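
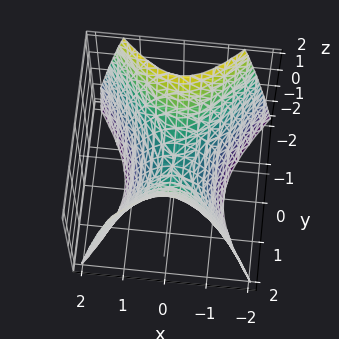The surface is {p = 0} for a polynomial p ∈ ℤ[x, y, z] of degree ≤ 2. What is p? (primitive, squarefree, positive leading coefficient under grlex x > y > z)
3*x^2 - 2*y^2 + 2*z

First, the degree is 2 — a hyperbolic paraboloid; a quadric.
Then, symmetries: it's symmetric under y → −y, forcing even powers of y; mirror symmetry x ↦ −x ⇒ only even powers of x.
Then, from the visible intercepts: it meets the z-axis at z = 0 (among the integer gridlines); it crosses the x-axis at the gridline x = 0; it meets the y-axis at y = 0 (among the integer gridlines).
Finally, the integer polynomial consistent with all of this is the stated p.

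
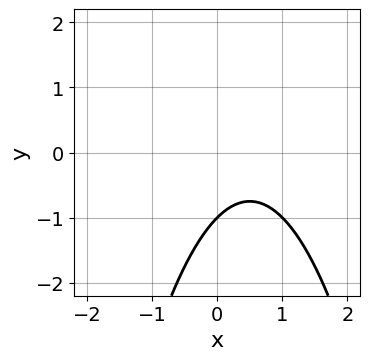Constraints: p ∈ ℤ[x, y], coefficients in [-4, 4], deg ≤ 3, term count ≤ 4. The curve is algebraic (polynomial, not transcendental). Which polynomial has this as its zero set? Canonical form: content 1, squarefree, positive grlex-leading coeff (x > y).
First, the degree is 2 — the shape is more complex than any degree-1 curve.
Next, reading off the gridlines: it crosses the y-axis at the gridline y = -1; no x-intercept at any integer in the box.
Finally, fitting integer coefficients to these (and the overall shape) gives p.

x^2 - x + y + 1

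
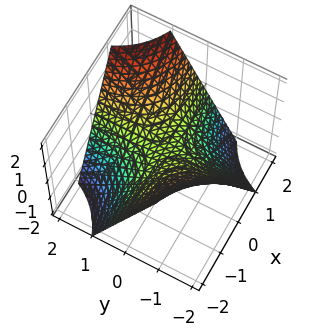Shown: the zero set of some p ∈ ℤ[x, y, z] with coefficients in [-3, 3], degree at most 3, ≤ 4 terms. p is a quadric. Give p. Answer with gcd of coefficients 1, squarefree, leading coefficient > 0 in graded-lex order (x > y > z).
x*y - z

deg p = 2. A hyperbolic paraboloid; a quadric.
Observable constraints: every point of the x-axis in the box is on the surface; one z-axis crossing is at z = 0.
Putting this together gives p. Check: (0, 2, 0) on the y-axis lies on the surface, and p(0, 2, 0) = 0. ✓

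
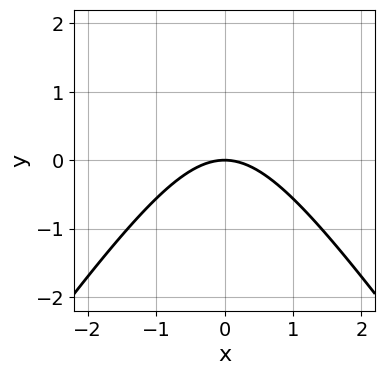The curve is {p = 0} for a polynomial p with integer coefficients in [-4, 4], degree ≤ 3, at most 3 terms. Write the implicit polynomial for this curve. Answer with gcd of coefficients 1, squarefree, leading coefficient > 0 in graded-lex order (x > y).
The degree is 2 — no degree-1 curve has this shape.
Symmetries: the x ↦ −x reflection is a symmetry, so x appears only in even powers.
Reading off the gridlines: it crosses the x-axis at the gridline x = 0; it meets the y-axis at y = 0 (among the integer gridlines).
Together with the visible shape, these determine p as stated.

2*x^2 - y^2 + 3*y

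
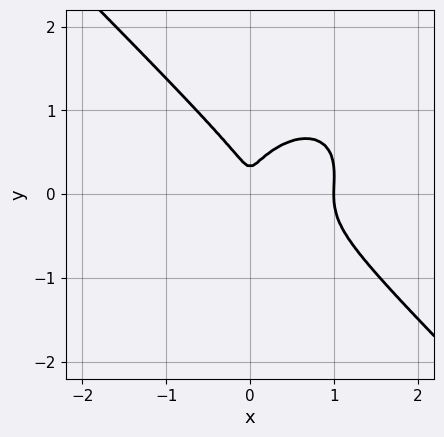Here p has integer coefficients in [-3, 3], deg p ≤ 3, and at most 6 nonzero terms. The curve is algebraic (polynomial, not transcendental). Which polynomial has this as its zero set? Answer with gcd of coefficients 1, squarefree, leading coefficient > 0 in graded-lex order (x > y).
3*x^3 + 3*y^3 - 3*x^2 - y^2

1. Degree: no degree-2 curve has this shape, so deg p = 3.
2. From the visible intercepts: it crosses the x-axis at the gridline x = 1.
3. Fitting integer coefficients to these (and the overall shape) gives p.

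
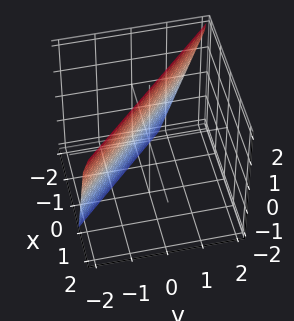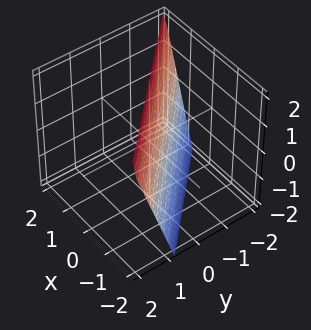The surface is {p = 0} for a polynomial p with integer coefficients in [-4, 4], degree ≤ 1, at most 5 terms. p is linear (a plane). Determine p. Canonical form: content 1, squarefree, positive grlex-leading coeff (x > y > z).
1. deg p = 1. The surface is flat (a plane).
2. From the visible intercepts: it crosses the z-axis at the gridline z = 2.
3. Fitting integer coefficients to these (and the overall shape) gives p.

3*x + 3*y - z + 2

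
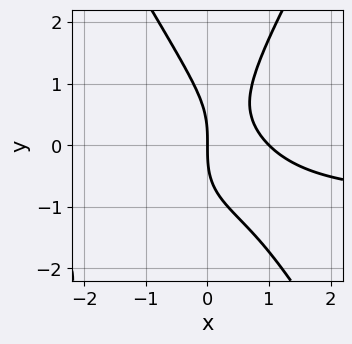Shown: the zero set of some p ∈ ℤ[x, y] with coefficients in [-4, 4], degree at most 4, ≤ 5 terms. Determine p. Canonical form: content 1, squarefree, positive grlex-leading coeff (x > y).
deg p = 3.
Against the integer gridlines: among the integer gridlines, it crosses the x-axis at x ∈ {0, 1}; it meets the y-axis at y = 0 (among the integer gridlines).
Together with the visible shape, these determine p as stated.

3*x^2*y - y^3 + 3*x^2 - 3*x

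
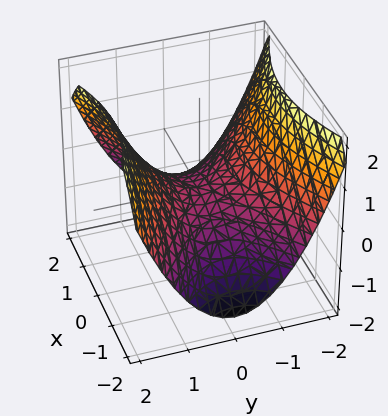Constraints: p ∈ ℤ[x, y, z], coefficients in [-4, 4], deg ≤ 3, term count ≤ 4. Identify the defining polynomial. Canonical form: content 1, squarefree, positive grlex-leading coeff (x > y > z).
Degree: a hyperbolic paraboloid; a quadric, so deg p = 2.
Symmetries: the y ↦ −y reflection is a symmetry, so y appears only in even powers; it's symmetric under x → −x, forcing even powers of x.
Checking where it meets the axes: it meets the y-axis at y = 0 (among the integer gridlines); it crosses the x-axis at the gridline x = 0; it meets the z-axis at z = 0 (among the integer gridlines).
Together with the visible shape, these determine p as stated.

x^2 - 2*y^2 + 3*z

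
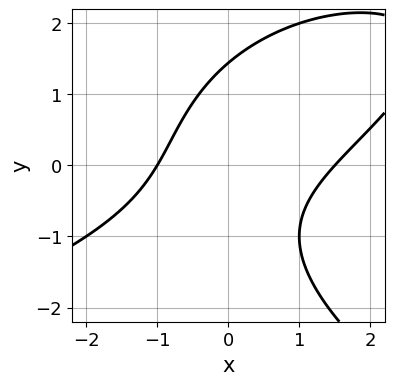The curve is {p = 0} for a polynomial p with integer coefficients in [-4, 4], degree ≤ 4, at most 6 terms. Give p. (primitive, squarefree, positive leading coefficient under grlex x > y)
y^3 + 2*x^2 - 3*x*y - x - 3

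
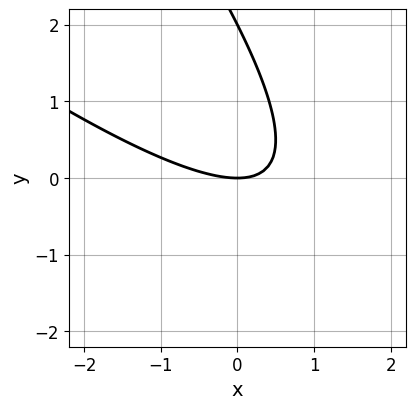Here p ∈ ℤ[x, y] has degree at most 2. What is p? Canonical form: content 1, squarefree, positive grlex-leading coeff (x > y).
First, degree: a generic line meets the curve in up to 2 points, so deg p = 2.
Then, from the visible intercepts: one x-axis crossing is at x = 0; the y-axis gridline crossings are at y ∈ {0, 2}.
Finally, fitting integer coefficients to these (and the overall shape) gives p.

x^2 + 2*x*y + y^2 - 2*y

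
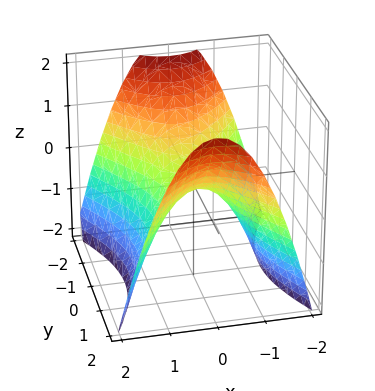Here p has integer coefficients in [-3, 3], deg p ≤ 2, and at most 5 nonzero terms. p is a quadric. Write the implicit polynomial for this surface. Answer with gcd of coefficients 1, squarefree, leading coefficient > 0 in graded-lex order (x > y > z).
First, deg p = 2. A saddle surface; a quadric.
Next, symmetries: it's symmetric under x → −x, forcing even powers of x; it's symmetric under y → −y, forcing even powers of y.
Next, from the visible intercepts: it crosses the z-axis at the gridline z = 0; one y-axis crossing is at y = 0; it crosses the x-axis at the gridline x = 0.
Finally, assembling these constraints gives the stated polynomial.

2*x^2 - y^2 + 2*z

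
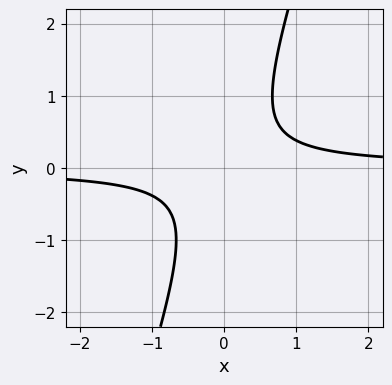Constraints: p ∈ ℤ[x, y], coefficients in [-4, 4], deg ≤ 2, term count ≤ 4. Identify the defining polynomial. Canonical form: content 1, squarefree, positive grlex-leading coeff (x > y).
3*x*y - y^2 - 1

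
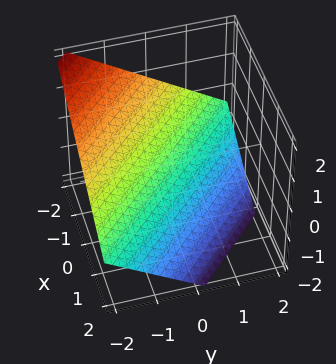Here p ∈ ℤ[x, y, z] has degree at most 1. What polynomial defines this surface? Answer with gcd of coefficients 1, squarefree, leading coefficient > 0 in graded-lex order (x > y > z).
1. Degree: every cross-section is a straight line — this is a plane, so deg p = 1.
2. Reading off the gridlines: one x-axis crossing is at x = -1; it meets the y-axis at y = -1 (among the integer gridlines).
3. Together with the visible shape, these determine p as stated.

2*x + 2*y + 3*z + 2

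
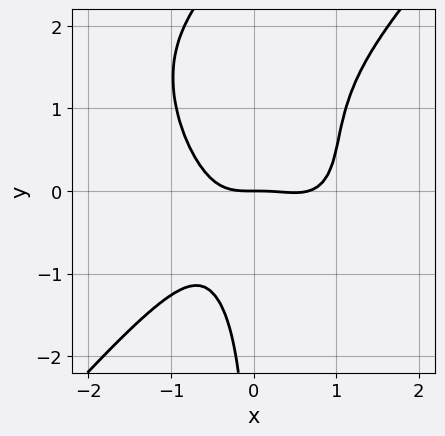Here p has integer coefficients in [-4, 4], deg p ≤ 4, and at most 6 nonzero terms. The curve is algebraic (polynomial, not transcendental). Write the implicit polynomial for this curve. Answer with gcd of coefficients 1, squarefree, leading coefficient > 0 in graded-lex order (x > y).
3*x^4 - 2*x*y^3 - 2*x^3 + 3*x*y^2 - 3*y

(a) The degree is 4 — the shape is more complex than any degree-3 curve.
(b) Checking where it meets the axes: it crosses the x-axis at the gridline x = 0; one y-axis crossing is at y = 0.
(c) Fitting integer coefficients to these (and the overall shape) gives p.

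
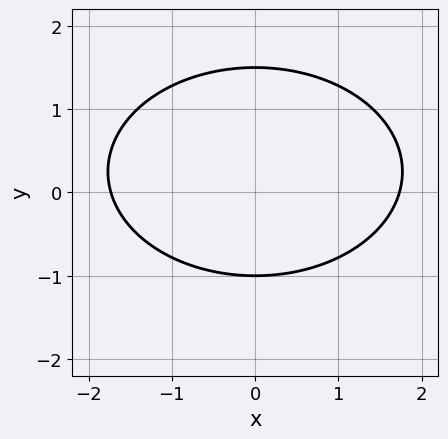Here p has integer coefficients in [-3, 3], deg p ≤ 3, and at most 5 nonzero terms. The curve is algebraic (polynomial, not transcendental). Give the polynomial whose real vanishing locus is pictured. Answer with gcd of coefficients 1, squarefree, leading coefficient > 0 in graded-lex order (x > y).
First, deg p = 2. The shape is more complex than any degree-1 curve.
Next, symmetries: mirror symmetry x ↦ −x ⇒ only even powers of x.
Next, checking where it meets the axes: it meets the y-axis at y = -1 (among the integer gridlines).
Finally, together with the visible shape, these determine p as stated.

x^2 + 2*y^2 - y - 3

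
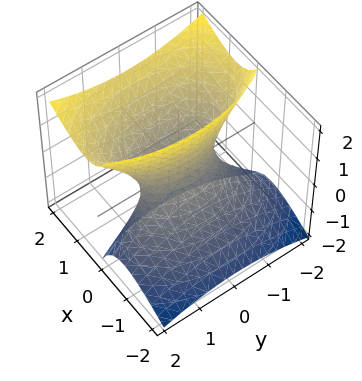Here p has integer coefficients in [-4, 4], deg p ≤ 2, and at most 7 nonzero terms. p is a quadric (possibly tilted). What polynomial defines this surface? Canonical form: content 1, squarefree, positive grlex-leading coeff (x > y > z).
3*x^2 - 3*x*z + y^2 - z^2 - 1

1. Degree: no degree-1 surface has this shape, so deg p = 2.
2. From the visible intercepts: no z-intercept at any integer in the box; among the integer gridlines, it crosses the y-axis at y ∈ {-1, 1}.
3. Together with the visible shape, these determine p as stated.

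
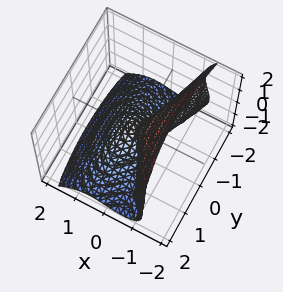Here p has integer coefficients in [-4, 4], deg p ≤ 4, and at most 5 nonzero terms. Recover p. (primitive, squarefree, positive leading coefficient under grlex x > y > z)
(a) deg p = 3.
(b) Checking where it meets the axes: it meets the x-axis at x = 0 (among the integer gridlines); it crosses the y-axis at the gridline y = 0; it crosses the z-axis at the gridline z = 0.
(c) Matching integer coefficients to the picture gives p.

3*x^3 + z^3 + 2*x*z + y^2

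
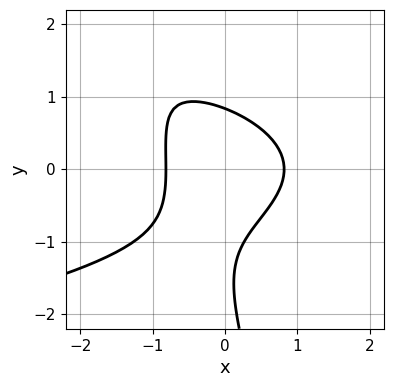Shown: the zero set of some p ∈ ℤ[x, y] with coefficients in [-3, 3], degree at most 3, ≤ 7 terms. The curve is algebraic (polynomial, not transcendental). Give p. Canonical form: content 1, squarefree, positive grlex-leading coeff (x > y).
3*x*y^2 + y^3 + 3*x^2 + 2*y^2 - 2

First, degree: no degree-2 curve has this shape, so deg p = 3.
Finally, solving for integer coefficients yields p as stated.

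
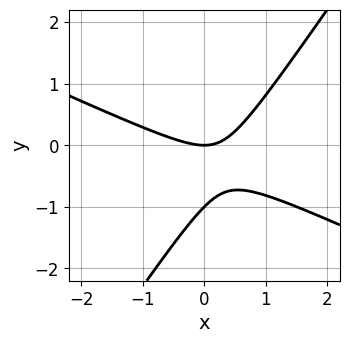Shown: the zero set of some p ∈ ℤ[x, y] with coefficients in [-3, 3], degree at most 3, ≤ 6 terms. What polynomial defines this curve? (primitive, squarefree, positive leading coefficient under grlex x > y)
First, deg p = 2.
Then, from the visible intercepts: the y-axis gridline crossings are at y ∈ {-1, 0}; one x-axis crossing is at x = 0.
Finally, matching integer coefficients to the picture gives p.

2*x^2 + 3*x*y - 3*y^2 - 3*y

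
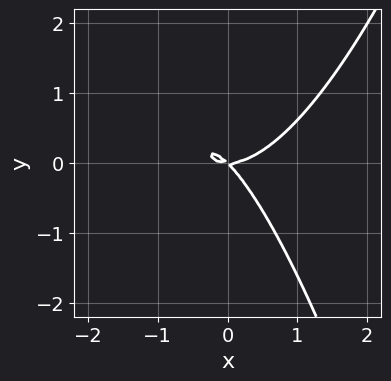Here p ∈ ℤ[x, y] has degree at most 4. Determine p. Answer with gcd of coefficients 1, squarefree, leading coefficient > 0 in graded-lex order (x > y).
1. The degree is 3 — no degree-2 curve has this shape.
2. Against the integer gridlines: it crosses the y-axis at the gridline y = 0; it meets the x-axis at x = 0 (among the integer gridlines).
3. Together with the visible shape, these determine p as stated.

x^3 - x*y - y^2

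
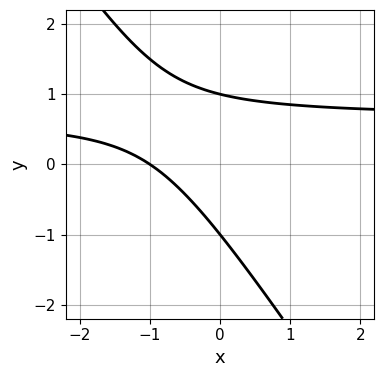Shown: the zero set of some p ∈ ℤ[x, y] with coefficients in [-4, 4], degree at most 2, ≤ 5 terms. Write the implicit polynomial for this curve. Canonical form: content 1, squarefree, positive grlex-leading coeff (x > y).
3*x*y + 2*y^2 - 2*x - 2

(a) The degree is 2 — a generic line meets the curve in up to 2 points.
(b) Checking where it meets the axes: the y-axis gridline crossings are at y ∈ {-1, 1}; one x-axis crossing is at x = -1.
(c) The integer polynomial consistent with all of this is the stated p.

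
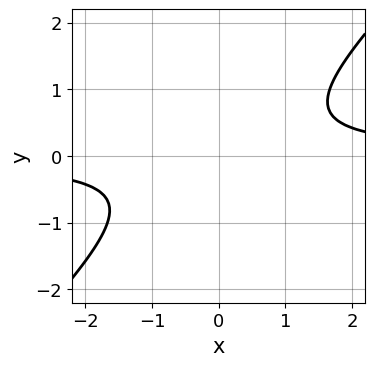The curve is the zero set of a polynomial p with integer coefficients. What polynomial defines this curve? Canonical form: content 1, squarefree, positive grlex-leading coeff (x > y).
1. deg p = 2.
2. From the visible intercepts: it misses every integer gridline on the y-axis; the curve avoids every integer x-axis point in the box.
3. These observations pin down the coefficients.

3*x*y - 3*y^2 - 2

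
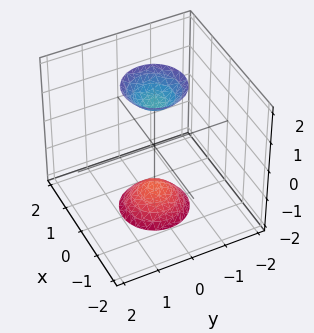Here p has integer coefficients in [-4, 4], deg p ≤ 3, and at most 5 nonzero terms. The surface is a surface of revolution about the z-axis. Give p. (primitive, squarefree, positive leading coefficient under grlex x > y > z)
3*x^2 + 3*y^2 - z^2 + 2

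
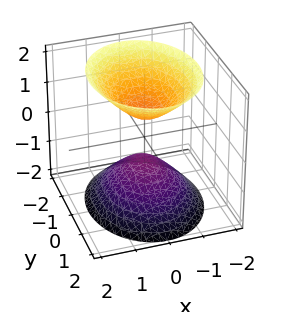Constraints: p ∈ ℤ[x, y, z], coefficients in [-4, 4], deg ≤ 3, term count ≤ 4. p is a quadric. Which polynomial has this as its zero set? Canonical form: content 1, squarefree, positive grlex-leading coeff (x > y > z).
3*x^2 + 2*y^2 - 2*z^2 + 1

1. There are 2 components.
2. The degree is 2 — two sheets facing apart; a quadric.
3. Symmetries: mirror symmetry y ↦ −y ⇒ only even powers of y; mirror symmetry x ↦ −x ⇒ only even powers of x; the z ↦ −z reflection is a symmetry, so z appears only in even powers.
4. Against the integer gridlines: the surface avoids every integer y-axis point in the box; the surface avoids every integer x-axis point in the box.
5. The integer polynomial consistent with all of this is the stated p.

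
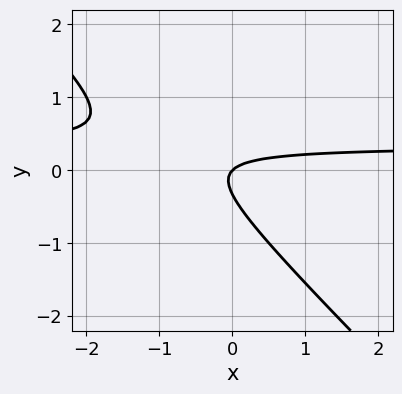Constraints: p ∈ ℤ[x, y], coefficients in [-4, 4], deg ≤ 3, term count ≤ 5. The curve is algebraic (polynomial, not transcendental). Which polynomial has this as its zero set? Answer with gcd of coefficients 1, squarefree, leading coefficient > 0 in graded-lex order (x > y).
First, the degree is 2 — a generic line meets the curve in up to 2 points.
Next, against the integer gridlines: one y-axis crossing is at y = 0; it meets the x-axis at x = 0 (among the integer gridlines).
Finally, matching integer coefficients to the picture gives p.

3*x*y + 3*y^2 - x + y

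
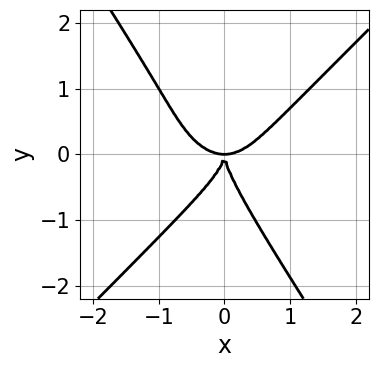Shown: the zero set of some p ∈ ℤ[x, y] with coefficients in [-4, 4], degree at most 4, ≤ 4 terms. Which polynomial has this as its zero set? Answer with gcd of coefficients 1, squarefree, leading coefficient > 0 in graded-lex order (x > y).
2*x^4 - x*y^3 - y^4 - 2*x^2*y

(a) The degree is 4 — a generic line meets the curve in up to 4 points.
(b) Observable constraints: it crosses the y-axis at the gridline y = 0; one x-axis crossing is at x = 0.
(c) Putting this together gives p.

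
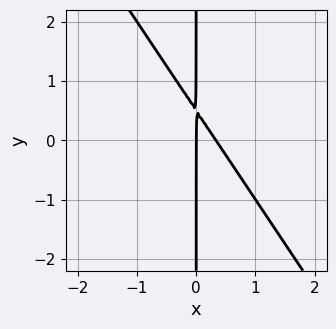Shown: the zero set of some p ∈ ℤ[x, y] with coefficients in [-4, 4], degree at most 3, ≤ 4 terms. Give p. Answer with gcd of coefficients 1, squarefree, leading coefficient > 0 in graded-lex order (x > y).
The degree is 2 — no degree-1 curve has this shape.
Against the integer gridlines: the visible y-axis segment lies entirely on the curve; one x-axis crossing is at x = 0.
Putting this together gives p.

3*x^2 + 2*x*y - x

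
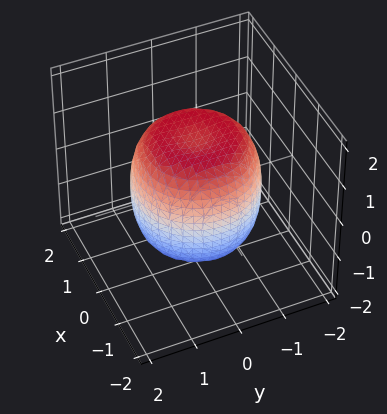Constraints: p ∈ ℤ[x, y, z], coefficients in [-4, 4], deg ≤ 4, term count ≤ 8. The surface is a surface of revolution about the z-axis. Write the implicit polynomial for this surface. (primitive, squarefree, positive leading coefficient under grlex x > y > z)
2*x^4 + 4*x^2*y^2 + 2*y^4 - 2*x^2 - 2*y^2 + 2*z^2 - 3

First, the degree is 4 — a generic line meets the surface in up to 4 points.
Then, symmetries: rotational symmetry about the z-axis ⇒ p depends on x, y only through x² + y².
Then, reading off the gridlines: a circular section at z = 0 has radius between 1 and 2.
Finally, assembling these constraints gives the stated polynomial.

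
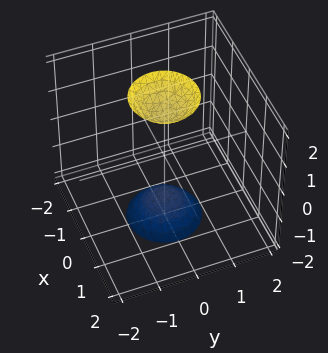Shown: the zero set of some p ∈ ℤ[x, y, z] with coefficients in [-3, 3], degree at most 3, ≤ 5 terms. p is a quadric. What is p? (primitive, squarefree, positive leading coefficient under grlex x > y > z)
3*x^2 + 3*y^2 - z^2 + 2

(a) I count 2 distinct pieces. Treating them together as one polynomial.
(b) The degree is 2 — two sheets facing apart; a quadric.
(c) Symmetries: the z ↦ −z reflection is a symmetry, so z appears only in even powers; rotational symmetry about the z-axis ⇒ p depends on x, y only through x² + y².
(d) From the visible intercepts: no y-intercept at any integer in the box; the surface avoids every integer x-axis point in the box; a circular section at z = 2 has radius between 0 and 1.
(e) The integer polynomial consistent with all of this is the stated p.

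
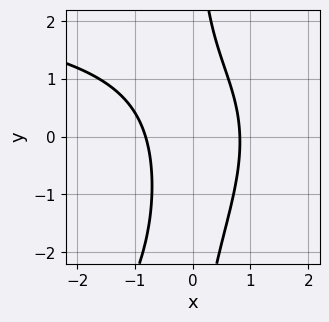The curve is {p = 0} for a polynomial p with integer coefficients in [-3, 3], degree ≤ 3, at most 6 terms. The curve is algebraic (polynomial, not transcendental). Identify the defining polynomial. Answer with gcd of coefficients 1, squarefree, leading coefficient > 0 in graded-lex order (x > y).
x^2*y - x*y^2 - 3*x^2 - x*y + 2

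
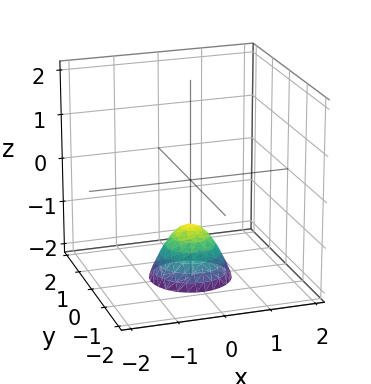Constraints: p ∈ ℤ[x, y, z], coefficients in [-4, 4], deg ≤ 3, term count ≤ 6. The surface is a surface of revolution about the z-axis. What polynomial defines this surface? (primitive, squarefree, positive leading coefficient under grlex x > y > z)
(a) The degree is 2 — a generic line meets the surface in up to 2 points.
(b) Symmetries: every cross-section ⟂ z is a circle, so x, y appear only via x² + y².
(c) Reading off the gridlines: no y-intercept at any integer in the box; a circular section at z = -2 has radius between 0 and 1; the surface avoids every integer x-axis point in the box; it meets the z-axis at z = -1 (among the integer gridlines).
(d) These observations pin down the coefficients.

3*x^2 + 3*y^2 + 2*z + 2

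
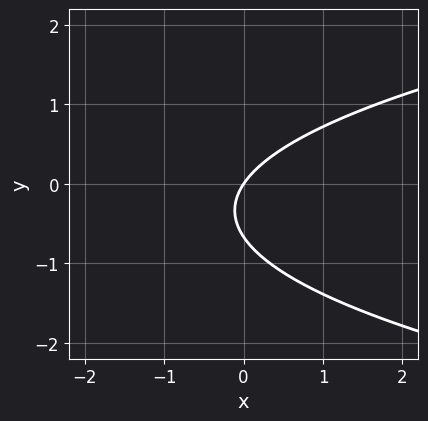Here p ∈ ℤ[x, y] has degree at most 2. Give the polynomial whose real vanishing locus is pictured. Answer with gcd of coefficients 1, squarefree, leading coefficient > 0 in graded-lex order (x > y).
3*y^2 - 3*x + 2*y

The degree is 2 — a generic line meets the curve in up to 2 points.
From the visible intercepts: it crosses the y-axis at the gridline y = 0; it meets the x-axis at x = 0 (among the integer gridlines).
Matching integer coefficients to the picture gives p.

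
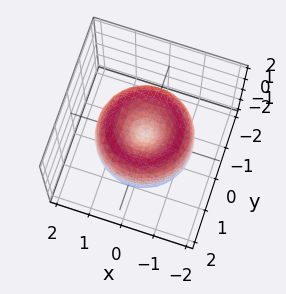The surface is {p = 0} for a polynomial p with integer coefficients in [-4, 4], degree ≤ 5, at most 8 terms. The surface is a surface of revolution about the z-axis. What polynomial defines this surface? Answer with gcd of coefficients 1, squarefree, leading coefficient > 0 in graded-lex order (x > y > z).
deg p = 4. The shape is more complex than any degree-3 surface.
Symmetries: every cross-section ⟂ z is a circle, so x, y appear only via x² + y².
Against the integer gridlines: it crosses the x-axis at the gridline x = 0; it meets the z-axis at z = 0 (among the integer gridlines); one y-axis crossing is at y = 0.
Solving for integer coefficients yields p as stated.

x^4 + 2*x^2*y^2 + y^4 - 2*x^2 - 2*y^2 + z^2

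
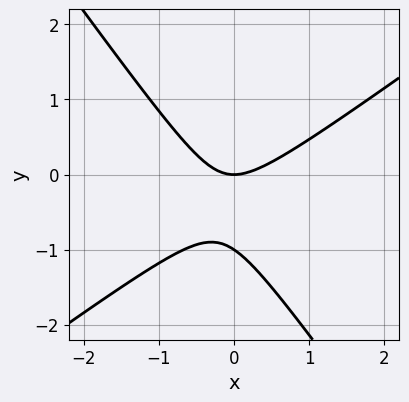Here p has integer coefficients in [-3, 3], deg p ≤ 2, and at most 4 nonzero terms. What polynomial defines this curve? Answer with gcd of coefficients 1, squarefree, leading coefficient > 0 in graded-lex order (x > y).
(a) The degree is 2 — a generic line meets the curve in up to 2 points.
(b) From the visible intercepts: among the integer gridlines, it crosses the y-axis at y ∈ {-1, 0}; one x-axis crossing is at x = 0.
(c) Together with the visible shape, these determine p as stated.

3*x^2 - 2*x*y - 3*y^2 - 3*y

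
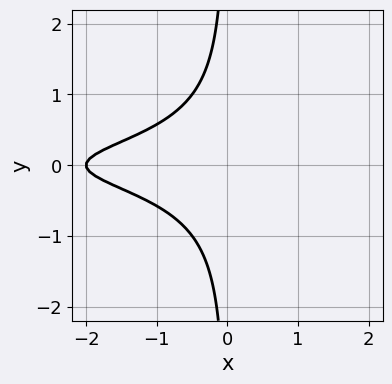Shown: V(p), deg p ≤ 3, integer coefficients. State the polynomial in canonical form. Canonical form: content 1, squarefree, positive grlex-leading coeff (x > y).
deg p = 3. A generic line meets the curve in up to 3 points.
Symmetries: mirror symmetry y ↦ −y ⇒ only even powers of y.
From the axis intercepts and sections: one x-axis crossing is at x = -2; no y-intercept at any integer in the box.
Together with the visible shape, these determine p as stated.

3*x*y^2 + x + 2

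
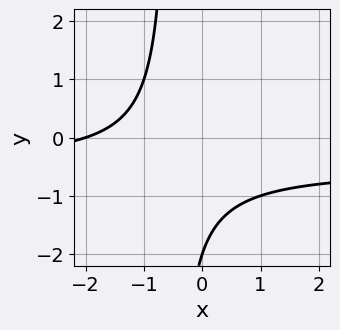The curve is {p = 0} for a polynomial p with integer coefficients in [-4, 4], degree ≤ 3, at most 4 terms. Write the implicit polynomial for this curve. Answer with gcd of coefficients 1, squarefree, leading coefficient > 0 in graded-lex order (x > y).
2*x*y + x + y + 2

(a) Degree: no degree-1 curve has this shape, so deg p = 2.
(b) Observable constraints: it meets the x-axis at x = -2 (among the integer gridlines); it crosses the y-axis at the gridline y = -2.
(c) These observations pin down the coefficients.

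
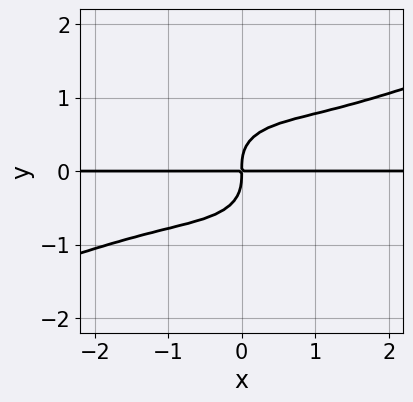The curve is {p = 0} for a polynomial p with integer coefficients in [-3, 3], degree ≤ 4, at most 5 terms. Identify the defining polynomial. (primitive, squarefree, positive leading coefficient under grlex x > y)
The degree is 4 — the shape is more complex than any degree-3 curve.
Checking where it meets the axes: every point of the x-axis in the box is on the curve.
Fitting integer coefficients to these (and the overall shape) gives p.

x^3*y - 2*x^2*y^2 - 3*y^4 + 2*x*y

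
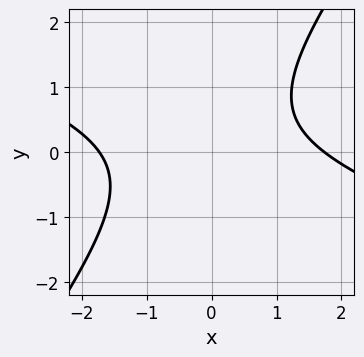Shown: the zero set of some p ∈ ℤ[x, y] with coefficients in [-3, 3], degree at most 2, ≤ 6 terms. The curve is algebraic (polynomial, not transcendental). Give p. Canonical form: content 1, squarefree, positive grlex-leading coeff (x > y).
x^2 + 2*x*y - 2*y^2 + y - 3

1. The degree is 2 — a generic line meets the curve in up to 2 points.
2. Reading off the gridlines: the curve avoids every integer y-axis point in the box.
3. Assembling these constraints gives the stated polynomial.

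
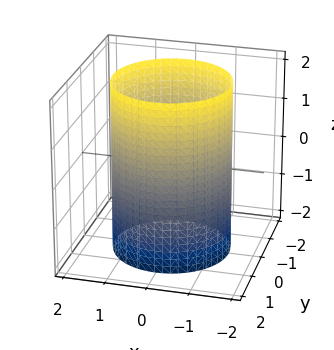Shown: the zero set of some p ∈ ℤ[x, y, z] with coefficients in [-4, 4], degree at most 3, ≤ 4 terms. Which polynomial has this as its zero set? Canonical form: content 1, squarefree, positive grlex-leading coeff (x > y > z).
Degree: constant cross-section along one axis; a quadric, so deg p = 2.
By symmetry, every cross-section ⟂ z is a circle, so x, y appear only via x² + y²; the z ↦ −z reflection is a symmetry, so z appears only in even powers.
Reading off the gridlines: it misses every integer gridline on the z-axis; a circular section at z = 1 has radius between 1 and 2.
These observations pin down the coefficients.

x^2 + y^2 - 2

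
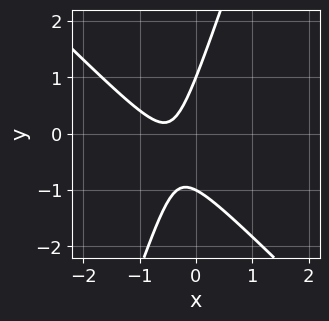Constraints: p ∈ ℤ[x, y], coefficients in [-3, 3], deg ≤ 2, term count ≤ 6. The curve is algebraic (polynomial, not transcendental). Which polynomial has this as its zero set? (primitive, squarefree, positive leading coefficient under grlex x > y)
(a) The degree is 2 — no degree-1 curve has this shape.
(b) From the visible intercepts: among the integer gridlines, it crosses the y-axis at y ∈ {-1, 1}; no x-intercept at any integer in the box.
(c) Solving for integer coefficients yields p as stated.

3*x^2 + 2*x*y - y^2 + 3*x + 1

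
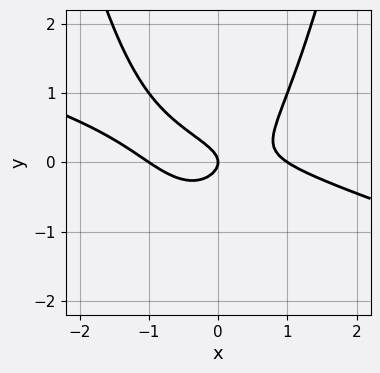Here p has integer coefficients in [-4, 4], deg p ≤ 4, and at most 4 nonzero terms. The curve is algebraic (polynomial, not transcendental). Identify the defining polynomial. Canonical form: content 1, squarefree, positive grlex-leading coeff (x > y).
x^3 + 3*x^2*y - 3*y^2 - x

deg p = 3. No degree-2 curve has this shape.
Checking where it meets the axes: among the integer gridlines, it crosses the x-axis at x ∈ {-1, 0, 1}; it crosses the y-axis at the gridline y = 0.
Matching integer coefficients to the picture gives p.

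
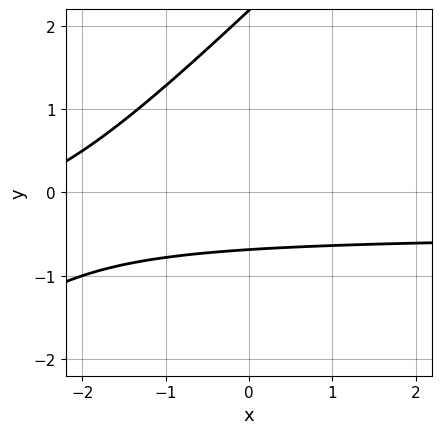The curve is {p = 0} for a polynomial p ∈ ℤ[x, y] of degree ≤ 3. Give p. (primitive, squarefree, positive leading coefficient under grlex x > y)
2*x*y - 2*y^2 + x + 3*y + 3

1. The degree is 2 — a generic line meets the curve in up to 2 points.
2. Observable constraints: no x-intercept at any integer in the box.
3. Fitting integer coefficients to these (and the overall shape) gives p.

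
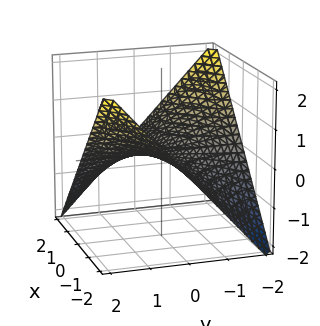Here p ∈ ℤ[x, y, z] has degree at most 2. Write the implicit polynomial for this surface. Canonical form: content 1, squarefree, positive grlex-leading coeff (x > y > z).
deg p = 2.
From the visible intercepts: it meets the z-axis at z = 0 (among the integer gridlines); every point of the x-axis in the box is on the surface; every point of the y-axis in the box is on the surface.
These observations pin down the coefficients.

x*y + 2*z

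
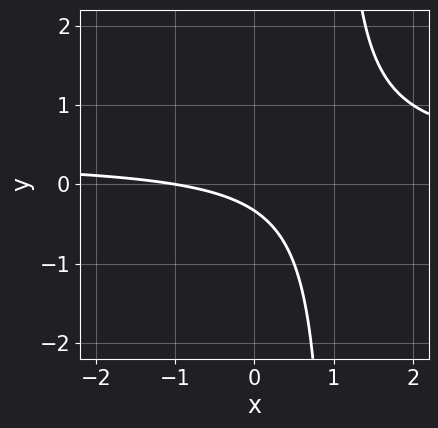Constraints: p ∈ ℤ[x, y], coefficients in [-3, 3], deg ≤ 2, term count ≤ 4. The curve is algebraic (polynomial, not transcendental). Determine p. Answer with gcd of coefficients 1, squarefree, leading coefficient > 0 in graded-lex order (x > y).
The degree is 2 — no degree-1 curve has this shape.
Observable constraints: one x-axis crossing is at x = -1.
Together with the visible shape, these determine p as stated.

3*x*y - x - 3*y - 1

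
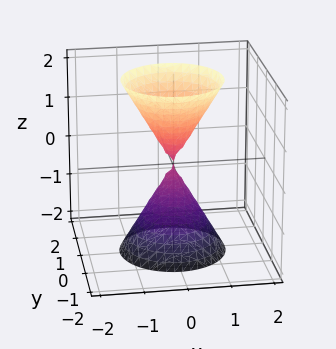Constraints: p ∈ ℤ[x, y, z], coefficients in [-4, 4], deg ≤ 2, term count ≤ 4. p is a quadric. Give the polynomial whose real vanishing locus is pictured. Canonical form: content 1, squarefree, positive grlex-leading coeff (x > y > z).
3*x^2 + 3*y^2 - z^2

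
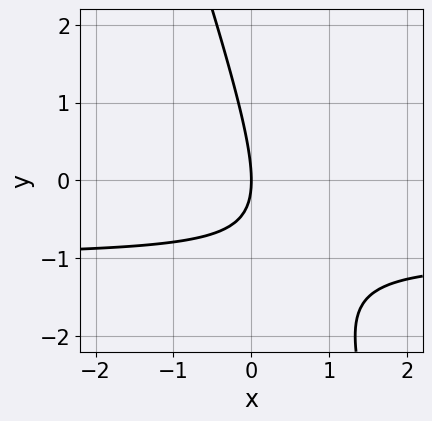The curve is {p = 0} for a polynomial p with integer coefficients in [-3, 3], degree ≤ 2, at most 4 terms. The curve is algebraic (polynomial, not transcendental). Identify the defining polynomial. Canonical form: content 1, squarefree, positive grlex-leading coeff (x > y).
3*x*y + y^2 + 3*x

deg p = 2.
From the visible intercepts: it meets the y-axis at y = 0 (among the integer gridlines); one x-axis crossing is at x = 0.
Solving for integer coefficients yields p as stated.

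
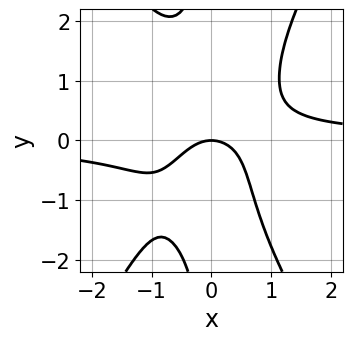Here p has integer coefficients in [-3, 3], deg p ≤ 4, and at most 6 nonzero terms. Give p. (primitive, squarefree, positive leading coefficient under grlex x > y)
(a) Degree: a generic line meets the curve in up to 4 points, so deg p = 4.
(b) Observable constraints: it crosses the x-axis at the gridline x = 0; it crosses the y-axis at the gridline y = 0.
(c) Fitting integer coefficients to these (and the overall shape) gives p.

3*x^3*y - x*y^3 + x^2*y - 2*x^2 - 2*y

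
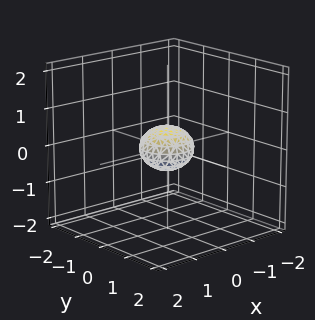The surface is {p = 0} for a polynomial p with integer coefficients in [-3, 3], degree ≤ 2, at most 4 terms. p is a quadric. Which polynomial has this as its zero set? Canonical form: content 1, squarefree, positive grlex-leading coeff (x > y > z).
First, the degree is 2 — a closed, bounded, convex surface; a quadric.
Then, by symmetry, the z-axis is an axis of rotation, so x and y enter only as x² + y²; it's symmetric under z → −z, forcing even powers of z.
Next, from the axis intercepts and sections: a circular section at z = 0 has radius between 0 and 1.
Finally, the integer polynomial consistent with all of this is the stated p.

2*x^2 + 2*y^2 + 3*z^2 - 1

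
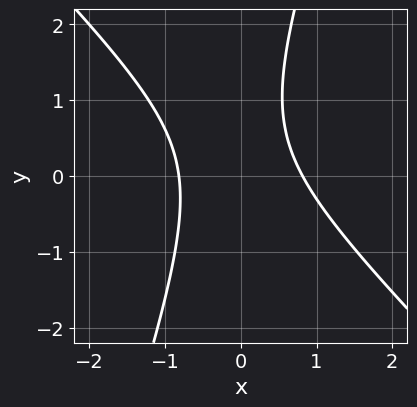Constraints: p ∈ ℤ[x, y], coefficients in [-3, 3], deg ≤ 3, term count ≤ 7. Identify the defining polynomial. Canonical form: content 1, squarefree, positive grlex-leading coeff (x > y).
3*x^2 + 2*x*y - y^2 + y - 2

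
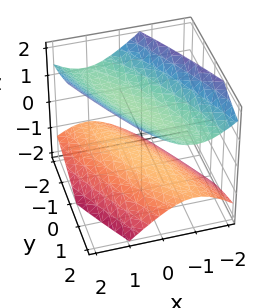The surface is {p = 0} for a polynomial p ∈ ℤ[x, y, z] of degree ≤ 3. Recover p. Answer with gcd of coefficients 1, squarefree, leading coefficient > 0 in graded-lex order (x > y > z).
There are 2 components.
deg p = 2.
Checking where it meets the axes: it misses every integer gridline on the x-axis; no y-intercept at any integer in the box.
Putting this together gives p.

3*x^2 + 3*x*y + y^2 - 3*z^2 + 2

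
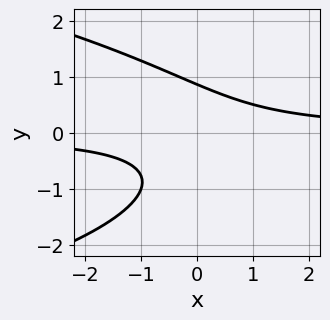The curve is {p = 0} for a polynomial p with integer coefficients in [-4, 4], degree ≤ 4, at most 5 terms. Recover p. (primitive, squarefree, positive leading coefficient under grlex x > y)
First, the degree is 3 — a generic line meets the curve in up to 3 points.
Then, from the visible intercepts: the curve avoids every integer x-axis point in the box.
Finally, putting this together gives p.

2*y^3 + 3*x*y + y^2 - 2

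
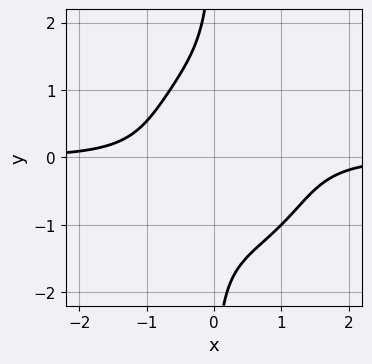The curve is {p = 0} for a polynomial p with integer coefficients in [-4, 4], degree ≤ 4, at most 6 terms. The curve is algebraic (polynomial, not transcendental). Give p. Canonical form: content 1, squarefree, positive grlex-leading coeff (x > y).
3*x^3*y + 2*x*y^3 - 2*x^2*y + 3

Degree: the shape is more complex than any degree-3 curve, so deg p = 4.
Reading off the gridlines: the curve avoids every integer y-axis point in the box; the curve avoids every integer x-axis point in the box.
Solving for integer coefficients yields p as stated.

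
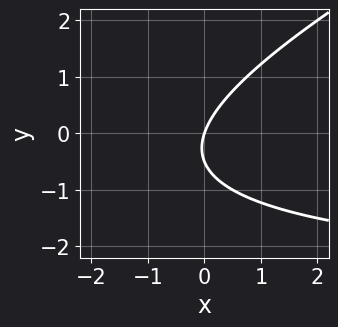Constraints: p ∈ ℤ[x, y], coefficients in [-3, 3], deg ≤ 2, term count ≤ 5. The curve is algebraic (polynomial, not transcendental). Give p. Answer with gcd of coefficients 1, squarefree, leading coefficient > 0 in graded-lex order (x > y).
1. deg p = 2. No degree-1 curve has this shape.
2. Against the integer gridlines: it crosses the y-axis at the gridline y = 0; one x-axis crossing is at x = 0.
3. Fitting integer coefficients to these (and the overall shape) gives p.

x*y - 2*y^2 + 3*x - y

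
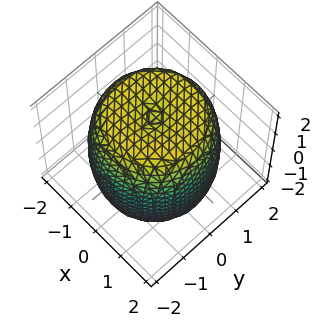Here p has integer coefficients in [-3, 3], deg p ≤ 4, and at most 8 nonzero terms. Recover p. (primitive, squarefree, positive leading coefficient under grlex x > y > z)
x^4 + 2*x^2*y^2 + y^4 - 2*x^2 - 2*y^2 + z^2 - 3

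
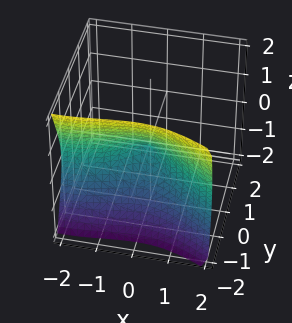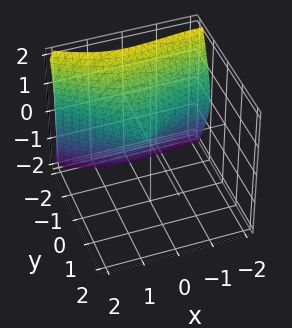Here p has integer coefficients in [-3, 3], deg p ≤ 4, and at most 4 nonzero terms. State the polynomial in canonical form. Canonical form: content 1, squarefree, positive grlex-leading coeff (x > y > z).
First, the degree is 3 — a generic line meets the surface in up to 3 points.
Then, from the axis intercepts and sections: one x-axis crossing is at x = 0; it crosses the z-axis at the gridline z = 0.
Finally, matching integer coefficients to the picture gives p.

x^3 + 3*y^3 + 3*x^2 + 3*z^2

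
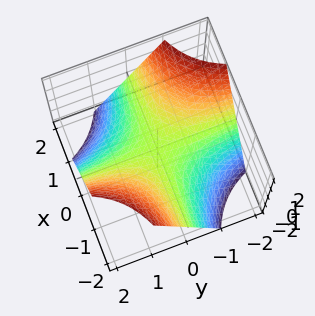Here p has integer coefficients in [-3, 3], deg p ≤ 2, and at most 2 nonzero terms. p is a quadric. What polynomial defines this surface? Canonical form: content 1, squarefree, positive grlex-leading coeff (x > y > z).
x*y + z

Degree: a hyperbolic paraboloid; a quadric, so deg p = 2.
From the visible intercepts: it crosses the z-axis at the gridline z = 0; every point of the x-axis in the box is on the surface.
These observations pin down the coefficients. Check: (0, -2, 0) on the y-axis lies on the surface, and p(0, -2, 0) = 0. ✓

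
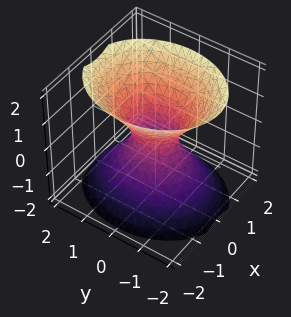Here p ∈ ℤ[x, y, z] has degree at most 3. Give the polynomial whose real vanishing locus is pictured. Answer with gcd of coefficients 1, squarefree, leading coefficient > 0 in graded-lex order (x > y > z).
3*x^2 + 2*y^2 - 2*z^2 - 1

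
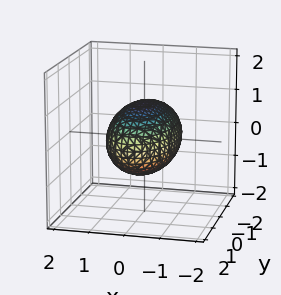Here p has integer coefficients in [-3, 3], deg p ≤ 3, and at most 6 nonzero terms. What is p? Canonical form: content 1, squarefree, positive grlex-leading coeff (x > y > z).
3*x^2 + y^2 + 3*z^2 - 3

(a) The degree is 2 — a closed, bounded, convex surface; a quadric.
(b) Symmetries: mirror symmetry x ↦ −x ⇒ only even powers of x; mirror symmetry y ↦ −y ⇒ only even powers of y; mirror symmetry z ↦ −z ⇒ only even powers of z.
(c) Observable constraints: the z-axis gridline crossings are at z ∈ {-1, 1}; the x-axis gridline crossings are at x ∈ {-1, 1}.
(d) The integer polynomial consistent with all of this is the stated p.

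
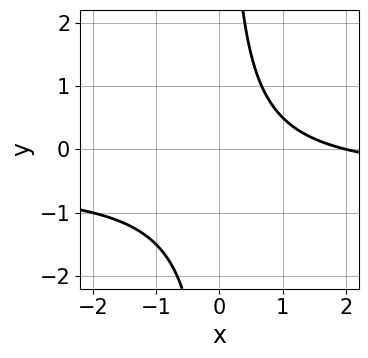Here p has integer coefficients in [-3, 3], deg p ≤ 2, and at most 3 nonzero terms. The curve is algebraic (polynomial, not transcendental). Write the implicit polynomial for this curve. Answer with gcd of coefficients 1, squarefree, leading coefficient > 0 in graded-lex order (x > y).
1. Degree: a generic line meets the curve in up to 2 points, so deg p = 2.
2. Observable constraints: it misses every integer gridline on the y-axis; it meets the x-axis at x = 2 (among the integer gridlines).
3. Putting this together gives p.

2*x*y + x - 2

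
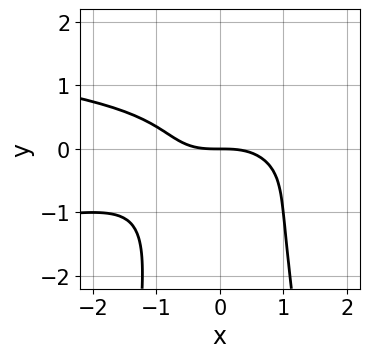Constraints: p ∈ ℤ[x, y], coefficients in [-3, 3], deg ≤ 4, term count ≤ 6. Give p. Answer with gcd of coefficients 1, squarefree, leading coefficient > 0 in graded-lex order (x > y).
(a) deg p = 4. No degree-3 curve has this shape.
(b) Reading off the gridlines: it crosses the x-axis at the gridline x = 0; it crosses the y-axis at the gridline y = 0.
(c) Assembling these constraints gives the stated polynomial.

3*x^2*y^2 + x^3 + y^3 - y^2 + 2*y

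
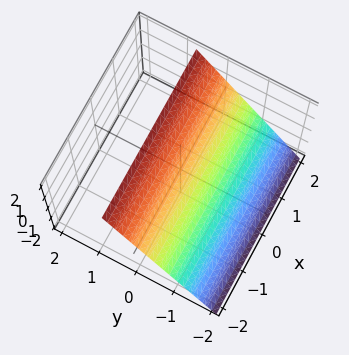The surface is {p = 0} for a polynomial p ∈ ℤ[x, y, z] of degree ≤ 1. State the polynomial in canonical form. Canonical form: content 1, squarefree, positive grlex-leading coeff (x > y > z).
First, degree: every cross-section is a straight line — this is a plane, so deg p = 1.
Next, from the visible intercepts: the surface avoids every integer x-axis point in the box; one z-axis crossing is at z = 1.
Finally, assembling these constraints gives the stated polynomial.

3*y - 2*z + 2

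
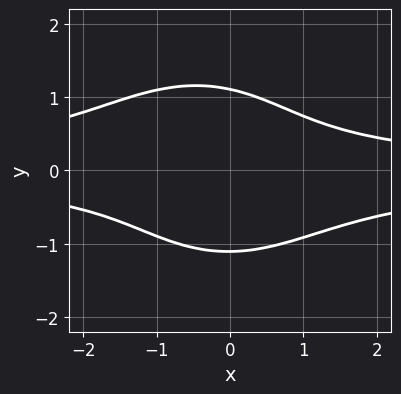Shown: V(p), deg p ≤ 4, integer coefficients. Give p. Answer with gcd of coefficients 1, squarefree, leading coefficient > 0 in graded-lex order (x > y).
(a) The degree is 4 — the shape is more complex than any degree-3 curve.
(b) Checking where it meets the axes: no x-intercept at any integer in the box.
(c) Putting this together gives p.

2*x^2*y^2 + 2*y^4 + x*y^2 + x*y - 3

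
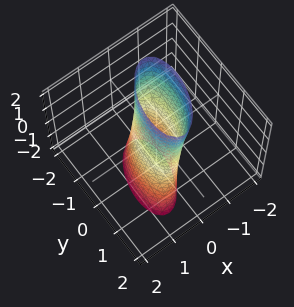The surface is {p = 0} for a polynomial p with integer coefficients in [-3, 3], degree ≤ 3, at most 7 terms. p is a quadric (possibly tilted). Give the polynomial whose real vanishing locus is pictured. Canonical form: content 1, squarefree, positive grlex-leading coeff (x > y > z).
First, deg p = 2. A generic line meets the surface in up to 2 points.
Next, against the integer gridlines: no z-intercept at any integer in the box; the y-axis gridline crossings are at y ∈ {-1, 1}.
Finally, fitting integer coefficients to these (and the overall shape) gives p.

3*x^2 - x*y + x*z + y^2 - 1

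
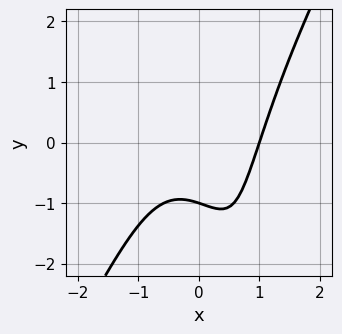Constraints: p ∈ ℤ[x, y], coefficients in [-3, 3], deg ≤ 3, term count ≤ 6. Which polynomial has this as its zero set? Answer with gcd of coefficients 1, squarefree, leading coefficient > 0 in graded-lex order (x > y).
3*x^3 - x*y^2 - 3*y - 3

(a) deg p = 3.
(b) Against the integer gridlines: one y-axis crossing is at y = -1; it crosses the x-axis at the gridline x = 1.
(c) Solving for integer coefficients yields p as stated.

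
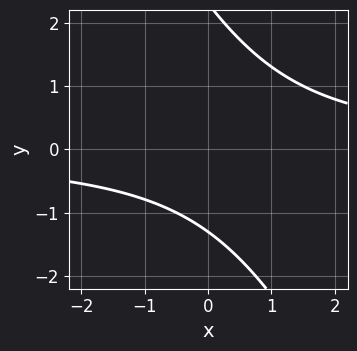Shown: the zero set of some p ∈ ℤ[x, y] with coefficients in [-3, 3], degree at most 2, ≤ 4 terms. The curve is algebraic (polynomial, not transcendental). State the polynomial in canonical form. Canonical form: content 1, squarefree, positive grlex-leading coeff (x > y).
(a) The degree is 2 — no degree-1 curve has this shape.
(b) Against the integer gridlines: it misses every integer gridline on the x-axis.
(c) Together with the visible shape, these determine p as stated.

2*x*y + y^2 - y - 3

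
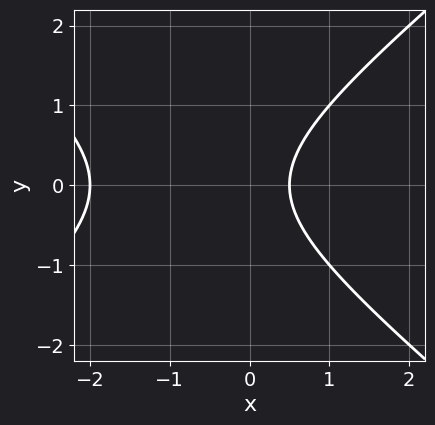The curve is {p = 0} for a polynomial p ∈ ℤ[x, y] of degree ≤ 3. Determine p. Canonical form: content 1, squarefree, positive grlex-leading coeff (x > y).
1. deg p = 2. No degree-1 curve has this shape.
2. Symmetries: mirror symmetry y ↦ −y ⇒ only even powers of y.
3. Against the integer gridlines: one x-axis crossing is at x = -2; it misses every integer gridline on the y-axis.
4. Putting this together gives p.

2*x^2 - 3*y^2 + 3*x - 2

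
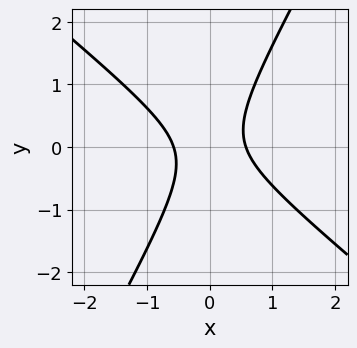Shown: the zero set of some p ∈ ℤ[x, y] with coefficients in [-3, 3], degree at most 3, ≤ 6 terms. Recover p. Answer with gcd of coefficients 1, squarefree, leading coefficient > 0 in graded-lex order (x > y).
3*x^2 + 2*x*y - 2*y^2 - 1

Degree: a generic line meets the curve in up to 2 points, so deg p = 2.
From the visible intercepts: it misses every integer gridline on the y-axis.
Fitting integer coefficients to these (and the overall shape) gives p.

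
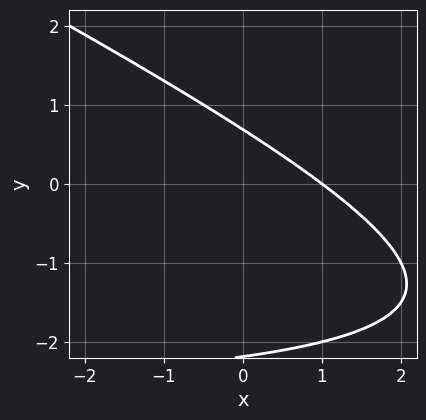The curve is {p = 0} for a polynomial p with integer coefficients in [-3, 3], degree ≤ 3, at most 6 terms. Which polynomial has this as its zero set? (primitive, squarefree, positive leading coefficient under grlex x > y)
1. Degree: no degree-1 curve has this shape, so deg p = 2.
2. Checking where it meets the axes: one x-axis crossing is at x = 1.
3. Matching integer coefficients to the picture gives p.

x*y + 2*y^2 + 3*x + 3*y - 3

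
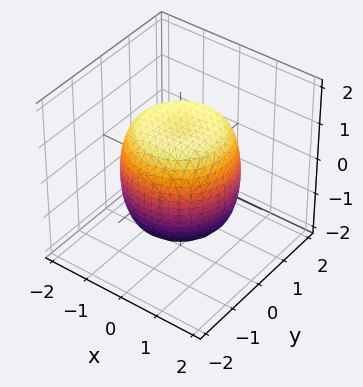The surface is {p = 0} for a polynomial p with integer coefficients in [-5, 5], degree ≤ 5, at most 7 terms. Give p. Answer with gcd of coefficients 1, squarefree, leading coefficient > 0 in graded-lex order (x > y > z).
2*x^4 + 4*x^2*y^2 + 2*y^4 - 2*x^2 - 2*y^2 + 2*z^2 - 3

First, the degree is 4 — a generic line meets the surface in up to 4 points.
Then, symmetry: the z-axis is an axis of rotation, so x and y enter only as x² + y².
Next, from the axis intercepts and sections: a circular section at z = -1 has radius between 1 and 2.
Finally, together with the visible shape, these determine p as stated.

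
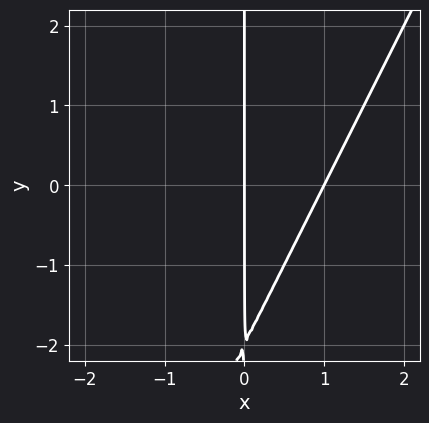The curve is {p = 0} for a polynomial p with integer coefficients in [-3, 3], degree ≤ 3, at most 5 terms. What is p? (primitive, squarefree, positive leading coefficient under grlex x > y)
2*x^2 - x*y - 2*x

(a) The degree is 2 — a generic line meets the curve in up to 2 points.
(b) From the axis intercepts and sections: every point of the y-axis in the box is on the curve; among the integer gridlines, it crosses the x-axis at x ∈ {0, 1}.
(c) These observations pin down the coefficients.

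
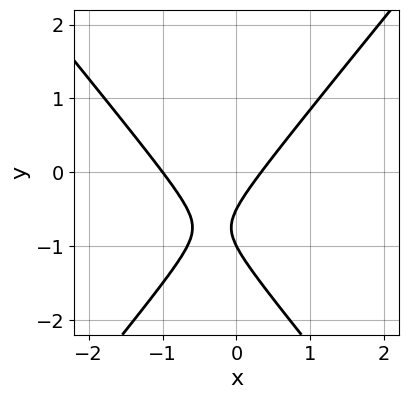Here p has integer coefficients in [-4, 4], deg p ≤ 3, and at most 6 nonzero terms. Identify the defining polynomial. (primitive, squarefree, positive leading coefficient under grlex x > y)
3*x^2 - 2*y^2 + 2*x - 3*y - 1

First, the degree is 2 — the shape is more complex than any degree-1 curve.
Next, observable constraints: it crosses the x-axis at the gridline x = -1; it meets the y-axis at y = -1 (among the integer gridlines).
Finally, the integer polynomial consistent with all of this is the stated p.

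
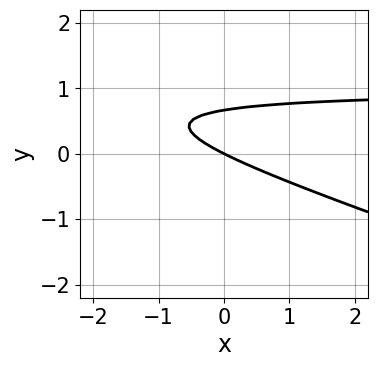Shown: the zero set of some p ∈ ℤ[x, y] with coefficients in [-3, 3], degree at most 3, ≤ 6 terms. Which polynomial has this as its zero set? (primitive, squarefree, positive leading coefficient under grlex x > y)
x*y + 3*y^2 - x - 2*y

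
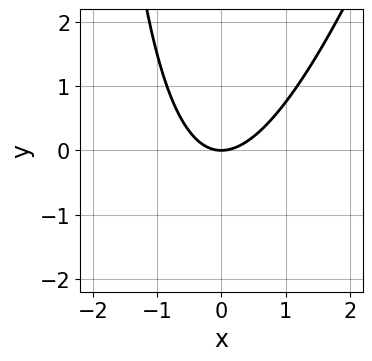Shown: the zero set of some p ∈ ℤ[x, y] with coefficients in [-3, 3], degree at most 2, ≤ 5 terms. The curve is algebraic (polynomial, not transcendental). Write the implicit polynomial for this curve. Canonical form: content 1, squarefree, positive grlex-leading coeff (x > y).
The degree is 2 — no degree-1 curve has this shape.
Against the integer gridlines: one x-axis crossing is at x = 0; it meets the y-axis at y = 0 (among the integer gridlines).
Solving for integer coefficients yields p as stated.

3*x^2 - x*y - 3*y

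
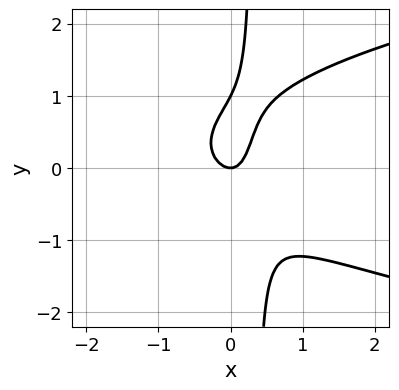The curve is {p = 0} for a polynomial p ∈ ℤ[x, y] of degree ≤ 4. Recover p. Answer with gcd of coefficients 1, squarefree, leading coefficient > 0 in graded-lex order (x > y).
1. deg p = 3.
2. From the visible intercepts: the y-axis gridline crossings are at y ∈ {0, 1}; it crosses the x-axis at the gridline x = 0.
3. These observations pin down the coefficients.

3*x*y^2 - 3*x^2 - x*y - y^2 + y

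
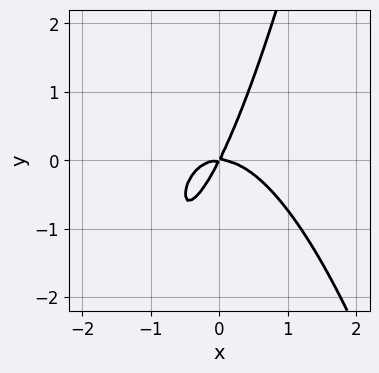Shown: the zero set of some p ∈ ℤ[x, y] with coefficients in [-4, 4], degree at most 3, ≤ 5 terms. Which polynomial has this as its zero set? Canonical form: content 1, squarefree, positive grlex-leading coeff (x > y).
2*x^3 + 2*x*y - y^2

(a) The degree is 3 — the shape is more complex than any degree-2 curve.
(b) Observable constraints: it meets the y-axis at y = 0 (among the integer gridlines); one x-axis crossing is at x = 0.
(c) Together with the visible shape, these determine p as stated.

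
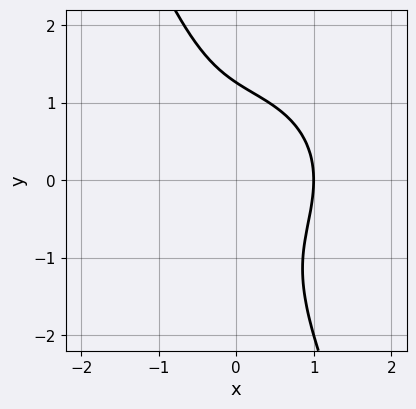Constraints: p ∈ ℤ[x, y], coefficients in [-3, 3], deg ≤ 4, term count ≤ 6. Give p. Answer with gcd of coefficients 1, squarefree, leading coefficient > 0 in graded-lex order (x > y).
2*x^3 + 2*x*y^2 + y^3 - 2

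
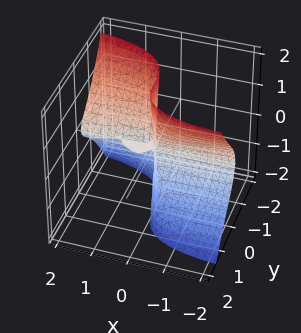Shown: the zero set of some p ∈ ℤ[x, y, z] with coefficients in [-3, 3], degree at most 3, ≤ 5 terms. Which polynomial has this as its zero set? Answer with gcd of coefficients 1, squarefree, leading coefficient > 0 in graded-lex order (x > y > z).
x^2*y + 2*x*z^2 + 3*y^3 - x*y

First, the degree is 3 — a generic line meets the surface in up to 3 points.
Then, against the integer gridlines: every point of the z-axis in the box is on the surface; the visible x-axis segment lies entirely on the surface; one y-axis crossing is at y = 0.
Finally, solving for integer coefficients yields p as stated.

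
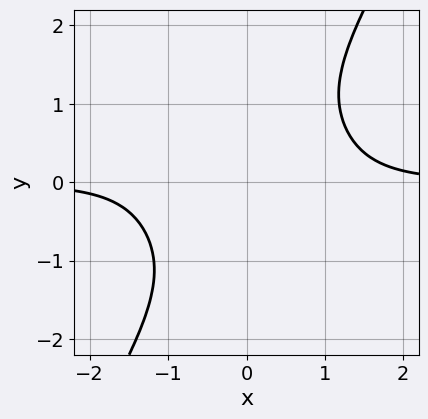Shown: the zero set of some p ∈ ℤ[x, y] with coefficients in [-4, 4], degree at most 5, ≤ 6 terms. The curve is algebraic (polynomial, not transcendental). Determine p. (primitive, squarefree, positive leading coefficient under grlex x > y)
3*x^3*y + x^2*y^2 - y^4 - 2*x*y - 3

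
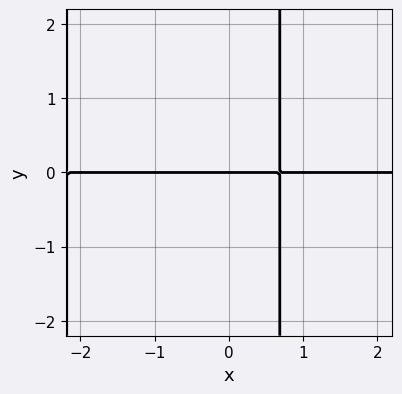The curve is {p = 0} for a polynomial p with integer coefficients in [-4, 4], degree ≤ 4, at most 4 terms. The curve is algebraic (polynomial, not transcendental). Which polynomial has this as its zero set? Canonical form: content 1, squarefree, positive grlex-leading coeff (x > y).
2*x^2*y + 3*x*y - 3*y

The degree is 3 — no degree-2 curve has this shape.
Checking where it meets the axes: it meets the y-axis at y = 0 (among the integer gridlines); the visible x-axis segment lies entirely on the curve.
Putting this together gives p.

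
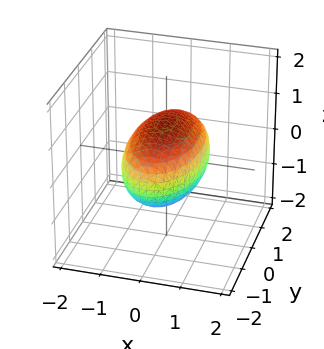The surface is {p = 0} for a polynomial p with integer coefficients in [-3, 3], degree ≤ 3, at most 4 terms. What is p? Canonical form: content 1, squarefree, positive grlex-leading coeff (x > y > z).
First, the degree is 2 — bounded and convex; a quadric.
Next, symmetries: it's symmetric under z → −z, forcing even powers of z; mirror symmetry y ↦ −y ⇒ only even powers of y; the x ↦ −x reflection is a symmetry, so x appears only in even powers.
Then, reading off the gridlines: the x-axis gridline crossings are at x ∈ {-1, 1}; among the integer gridlines, it crosses the z-axis at z ∈ {-1, 1}.
Finally, solving for integer coefficients yields p as stated.

3*x^2 + y^2 + 3*z^2 - 3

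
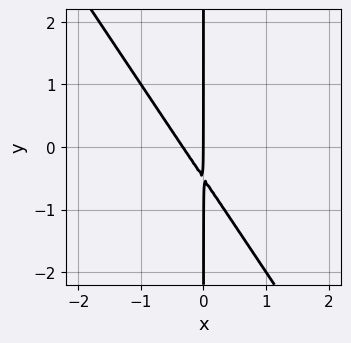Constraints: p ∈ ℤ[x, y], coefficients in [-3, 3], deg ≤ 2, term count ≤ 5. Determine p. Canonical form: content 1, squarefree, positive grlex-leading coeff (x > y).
3*x^2 + 2*x*y + x

1. Degree: a generic line meets the curve in up to 2 points, so deg p = 2.
2. Reading off the gridlines: one x-axis crossing is at x = 0; the visible y-axis segment lies entirely on the curve.
3. Fitting integer coefficients to these (and the overall shape) gives p.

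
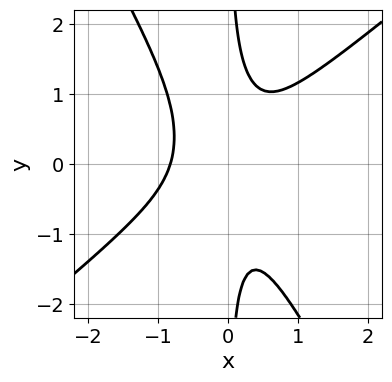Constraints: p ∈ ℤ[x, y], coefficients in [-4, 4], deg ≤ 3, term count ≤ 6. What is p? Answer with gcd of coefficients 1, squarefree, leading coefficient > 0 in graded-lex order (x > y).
Degree: a generic line meets the curve in up to 3 points, so deg p = 3.
From the axis intercepts and sections: it misses every integer gridline on the y-axis.
Fitting integer coefficients to these (and the overall shape) gives p.

3*x^3 - 2*x^2*y - 2*x*y^2 + x^2 + 1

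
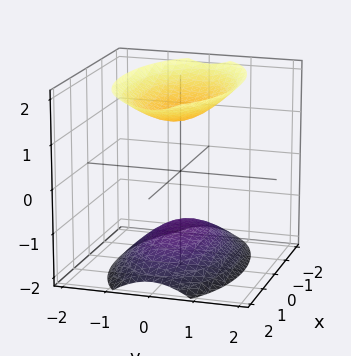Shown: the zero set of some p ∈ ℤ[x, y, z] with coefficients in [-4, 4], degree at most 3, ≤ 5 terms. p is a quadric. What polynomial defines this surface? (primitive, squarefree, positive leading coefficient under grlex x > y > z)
x^2 + 3*y^2 - 2*z^2 + 3

There are 2 components. They look like related sheets of one shape, so recover p as a whole.
deg p = 2. Two sheets facing apart; a quadric.
Symmetries: mirror symmetry z ↦ −z ⇒ only even powers of z; it's symmetric under y → −y, forcing even powers of y; it's symmetric under x → −x, forcing even powers of x.
Against the integer gridlines: the surface avoids every integer y-axis point in the box; it misses every integer gridline on the x-axis.
The integer polynomial consistent with all of this is the stated p.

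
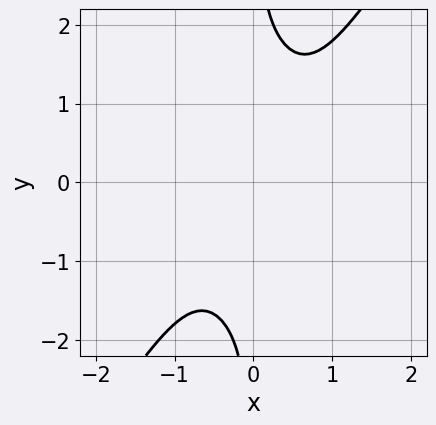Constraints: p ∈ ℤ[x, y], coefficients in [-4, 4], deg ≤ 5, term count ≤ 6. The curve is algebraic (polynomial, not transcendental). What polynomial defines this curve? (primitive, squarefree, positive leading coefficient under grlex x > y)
2*x^4 + x^3*y - x*y^3 + 2

1. Degree: no degree-3 curve has this shape, so deg p = 4.
2. Against the integer gridlines: no y-intercept at any integer in the box; no x-intercept at any integer in the box.
3. Together with the visible shape, these determine p as stated.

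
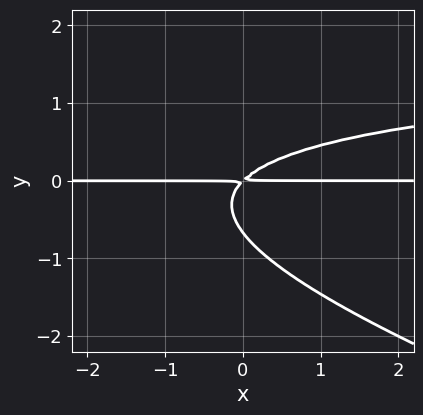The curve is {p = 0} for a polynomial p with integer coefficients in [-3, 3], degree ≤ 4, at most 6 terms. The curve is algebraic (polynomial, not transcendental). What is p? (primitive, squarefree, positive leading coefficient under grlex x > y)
(a) Degree: no degree-2 curve has this shape, so deg p = 3.
(b) Checking where it meets the axes: every point of the x-axis in the box is on the curve.
(c) Together with the visible shape, these determine p as stated.

x*y^2 + 3*y^3 - 2*x*y + 2*y^2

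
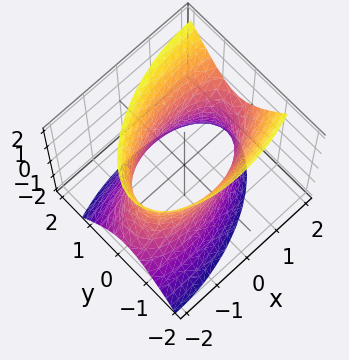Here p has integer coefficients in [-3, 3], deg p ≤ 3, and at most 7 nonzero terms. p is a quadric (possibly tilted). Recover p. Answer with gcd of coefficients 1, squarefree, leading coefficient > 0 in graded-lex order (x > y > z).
1. deg p = 2. A generic line meets the surface in up to 2 points.
2. From the axis intercepts and sections: among the integer gridlines, it crosses the y-axis at y ∈ {-1, 1}; no z-intercept at any integer in the box.
3. The integer polynomial consistent with all of this is the stated p.

x^2 - x*y - x*z + 3*y^2 - z^2 - 3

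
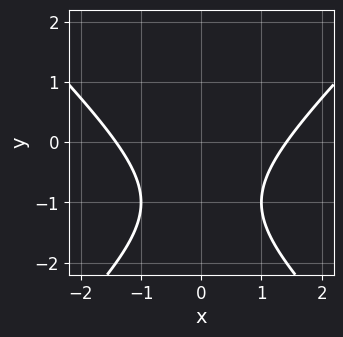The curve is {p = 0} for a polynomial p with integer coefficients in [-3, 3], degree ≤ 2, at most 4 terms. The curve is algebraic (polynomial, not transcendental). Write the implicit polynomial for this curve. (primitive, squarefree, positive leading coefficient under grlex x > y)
First, degree: the shape is more complex than any degree-1 curve, so deg p = 2.
Then, symmetries: mirror symmetry x ↦ −x ⇒ only even powers of x.
Then, reading off the gridlines: it misses every integer gridline on the y-axis.
Finally, putting this together gives p.

x^2 - y^2 - 2*y - 2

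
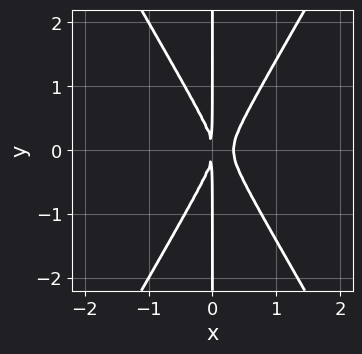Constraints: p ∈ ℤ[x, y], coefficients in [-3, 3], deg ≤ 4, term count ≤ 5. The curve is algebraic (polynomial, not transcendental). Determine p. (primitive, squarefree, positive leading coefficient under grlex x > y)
First, deg p = 3. The shape is more complex than any degree-2 curve.
Then, symmetries: the y ↦ −y reflection is a symmetry, so y appears only in even powers.
Then, observable constraints: the visible y-axis segment lies entirely on the curve.
Finally, fitting integer coefficients to these (and the overall shape) gives p.

3*x^3 - x*y^2 - x^2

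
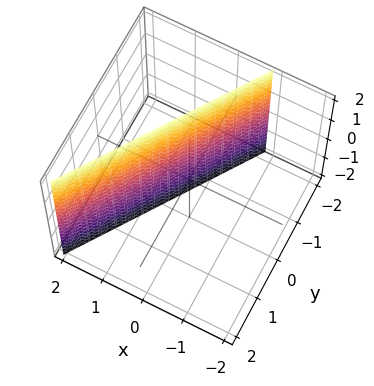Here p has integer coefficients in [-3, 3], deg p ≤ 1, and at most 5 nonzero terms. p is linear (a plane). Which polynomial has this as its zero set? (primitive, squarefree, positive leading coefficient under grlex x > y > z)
3*x - 2*y - 2

Degree: every cross-section is a straight line — this is a plane, so deg p = 1.
From the axis intercepts and sections: it meets the y-axis at y = -1 (among the integer gridlines); no z-intercept at any integer in the box.
Assembling these constraints gives the stated polynomial.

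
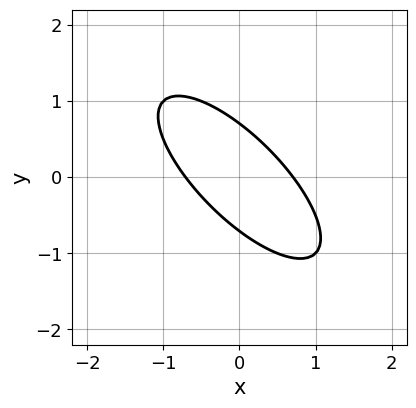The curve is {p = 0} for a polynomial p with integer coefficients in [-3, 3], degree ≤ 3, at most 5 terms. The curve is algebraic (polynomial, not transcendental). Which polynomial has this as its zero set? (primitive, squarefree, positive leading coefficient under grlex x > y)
2*x^2 + 3*x*y + 2*y^2 - 1

First, the degree is 2 — no degree-1 curve has this shape.
Finally, matching integer coefficients to the picture gives p.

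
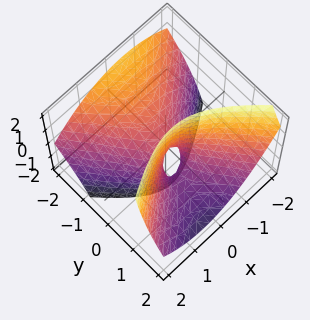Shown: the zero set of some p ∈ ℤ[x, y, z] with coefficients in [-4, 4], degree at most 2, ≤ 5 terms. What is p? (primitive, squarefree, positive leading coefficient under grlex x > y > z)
(a) The degree is 2 — a generic line meets the surface in up to 2 points.
(b) From the visible intercepts: one y-axis crossing is at y = 0; it crosses the z-axis at the gridline z = 0; one x-axis crossing is at x = 0.
(c) Solving for integer coefficients yields p as stated.

2*x^2 - x*y - 2*y^2 - 3*y*z + z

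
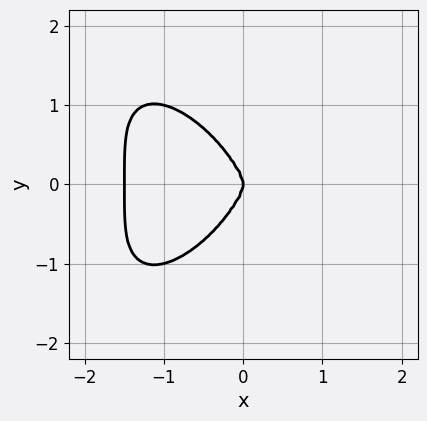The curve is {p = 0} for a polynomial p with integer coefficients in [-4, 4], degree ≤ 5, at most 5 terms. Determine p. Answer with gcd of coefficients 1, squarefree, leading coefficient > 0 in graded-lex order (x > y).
(a) The degree is 4 — the shape is more complex than any degree-3 curve.
(b) Symmetries: the y ↦ −y reflection is a symmetry, so y appears only in even powers.
(c) Against the integer gridlines: it meets the y-axis at y = 0 (among the integer gridlines); one x-axis crossing is at x = 0.
(d) Fitting integer coefficients to these (and the overall shape) gives p.

2*x^4 + y^4 + 3*x^3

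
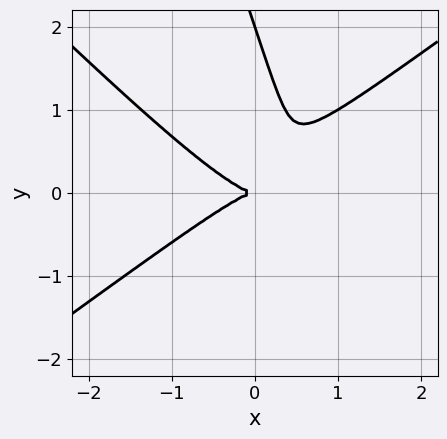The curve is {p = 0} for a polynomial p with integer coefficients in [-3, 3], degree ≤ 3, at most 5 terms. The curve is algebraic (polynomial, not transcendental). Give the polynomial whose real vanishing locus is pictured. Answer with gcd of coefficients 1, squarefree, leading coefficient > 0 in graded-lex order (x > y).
Degree: a generic line meets the curve in up to 3 points, so deg p = 3.
Checking where it meets the axes: it crosses the x-axis at the gridline x = 0; among the integer gridlines, it crosses the y-axis at y ∈ {0, 2}.
Matching integer coefficients to the picture gives p.

2*x^3 - 3*x*y^2 - y^3 + 2*y^2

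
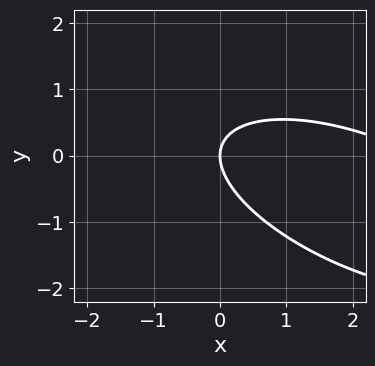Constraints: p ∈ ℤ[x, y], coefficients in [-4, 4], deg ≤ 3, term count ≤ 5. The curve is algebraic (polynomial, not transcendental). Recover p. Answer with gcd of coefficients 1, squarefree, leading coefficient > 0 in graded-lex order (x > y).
x^2 + 2*x*y + 3*y^2 - 3*x

(a) Degree: a generic line meets the curve in up to 2 points, so deg p = 2.
(b) From the visible intercepts: it meets the y-axis at y = 0 (among the integer gridlines); one x-axis crossing is at x = 0.
(c) Putting this together gives p.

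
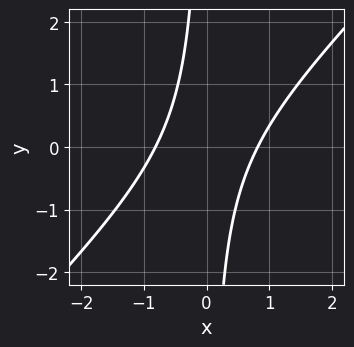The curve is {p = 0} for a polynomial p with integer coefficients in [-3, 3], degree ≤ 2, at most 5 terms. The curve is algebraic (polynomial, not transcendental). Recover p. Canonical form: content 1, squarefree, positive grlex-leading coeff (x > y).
The degree is 2 — a generic line meets the curve in up to 2 points.
Checking where it meets the axes: the curve avoids every integer y-axis point in the box.
Matching integer coefficients to the picture gives p.

3*x^2 - 3*x*y - 2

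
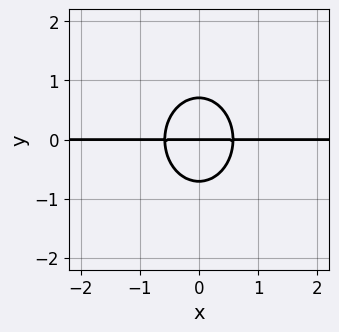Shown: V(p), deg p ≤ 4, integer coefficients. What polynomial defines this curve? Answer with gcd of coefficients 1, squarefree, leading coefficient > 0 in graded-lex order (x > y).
Degree: the shape is more complex than any degree-2 curve, so deg p = 3.
Symmetries: it's symmetric under x → −x, forcing even powers of x.
From the visible intercepts: one y-axis crossing is at y = 0; every point of the x-axis in the box is on the curve.
Assembling these constraints gives the stated polynomial.

3*x^2*y + 2*y^3 - y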